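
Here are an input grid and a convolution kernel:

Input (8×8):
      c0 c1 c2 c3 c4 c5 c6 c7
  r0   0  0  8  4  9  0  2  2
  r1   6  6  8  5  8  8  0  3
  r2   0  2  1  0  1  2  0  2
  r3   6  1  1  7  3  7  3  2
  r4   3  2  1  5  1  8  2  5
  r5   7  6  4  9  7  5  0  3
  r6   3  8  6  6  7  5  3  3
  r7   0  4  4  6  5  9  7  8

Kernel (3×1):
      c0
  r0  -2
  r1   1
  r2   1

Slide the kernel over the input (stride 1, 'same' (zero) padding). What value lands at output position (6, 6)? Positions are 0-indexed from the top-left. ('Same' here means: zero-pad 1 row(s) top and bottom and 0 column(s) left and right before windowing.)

The receptive field on the zero-padded input at this output position is [0 / 3 / 7]. Elementwise product with the kernel and sum: 0·-2 + 3·1 + 7·1.

10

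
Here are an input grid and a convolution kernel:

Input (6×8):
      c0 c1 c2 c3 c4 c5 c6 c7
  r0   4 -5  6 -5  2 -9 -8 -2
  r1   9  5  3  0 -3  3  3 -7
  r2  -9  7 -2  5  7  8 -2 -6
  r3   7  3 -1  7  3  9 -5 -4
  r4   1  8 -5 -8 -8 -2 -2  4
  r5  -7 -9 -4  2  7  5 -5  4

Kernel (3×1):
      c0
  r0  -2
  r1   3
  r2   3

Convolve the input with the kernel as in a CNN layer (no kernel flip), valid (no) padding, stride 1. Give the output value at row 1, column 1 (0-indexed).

20

The receptive field on the input at this output position is [5 / 7 / 3]. Elementwise product with the kernel and sum: 5·-2 + 7·3 + 3·3.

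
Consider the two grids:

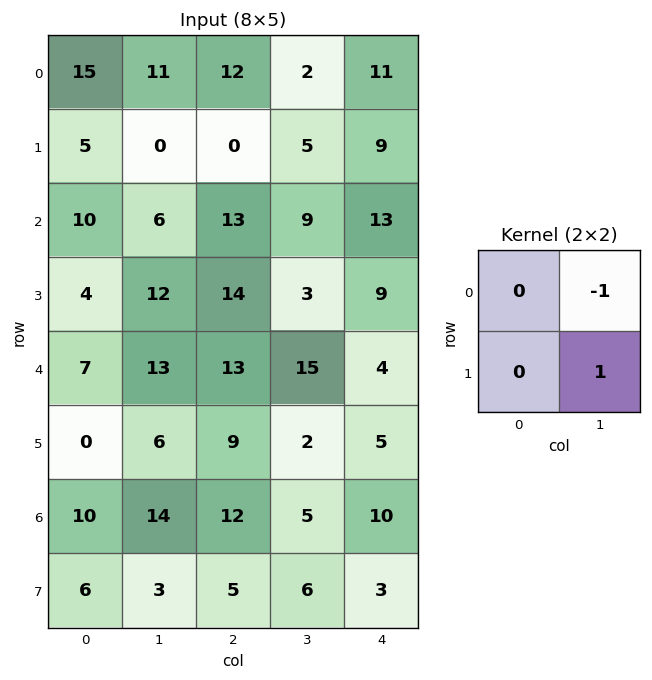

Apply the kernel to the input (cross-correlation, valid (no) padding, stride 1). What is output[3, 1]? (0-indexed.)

-1

The receptive field on the input at this output position is [12 14 / 13 13]. Elementwise product with the kernel and sum: 14·-1 + 13·1.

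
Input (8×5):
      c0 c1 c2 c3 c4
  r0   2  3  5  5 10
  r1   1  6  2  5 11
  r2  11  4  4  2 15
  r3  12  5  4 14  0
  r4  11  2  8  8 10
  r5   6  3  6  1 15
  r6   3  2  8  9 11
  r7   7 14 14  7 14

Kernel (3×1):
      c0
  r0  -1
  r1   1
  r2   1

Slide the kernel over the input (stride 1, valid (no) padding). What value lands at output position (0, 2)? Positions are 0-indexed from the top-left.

1

The receptive field on the input at this output position is [5 / 2 / 4]. Elementwise product with the kernel and sum: 5·-1 + 2·1 + 4·1.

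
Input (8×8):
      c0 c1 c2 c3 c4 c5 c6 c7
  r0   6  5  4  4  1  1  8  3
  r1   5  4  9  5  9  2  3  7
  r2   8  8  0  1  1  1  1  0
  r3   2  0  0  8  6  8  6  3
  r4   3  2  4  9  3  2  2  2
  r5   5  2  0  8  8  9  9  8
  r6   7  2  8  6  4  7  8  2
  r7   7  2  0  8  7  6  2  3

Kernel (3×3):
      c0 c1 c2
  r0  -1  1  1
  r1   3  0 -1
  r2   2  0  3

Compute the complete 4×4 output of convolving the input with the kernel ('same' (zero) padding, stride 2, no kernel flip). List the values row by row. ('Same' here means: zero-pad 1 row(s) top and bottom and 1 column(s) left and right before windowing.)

Output[0,0]: The receptive field on the zero-padded input at this output position is [0 0 0 / 0 6 5 / 0 5 4]. Elementwise product with the kernel and sum: 0·-1 + 0·1 + 0·1 + 0·3 + 5·-1 + 0·2 + 4·3.
Output[0,1]: The receptive field on the zero-padded input at this output position is [0 0 0 / 5 4 4 / 4 9 5]. Elementwise product with the kernel and sum: 0·-1 + 0·1 + 0·1 + 5·3 + 4·-1 + 4·2 + 5·3.

7 34 27 25
1 57 48 36
6 33 74 47
11 34 54 48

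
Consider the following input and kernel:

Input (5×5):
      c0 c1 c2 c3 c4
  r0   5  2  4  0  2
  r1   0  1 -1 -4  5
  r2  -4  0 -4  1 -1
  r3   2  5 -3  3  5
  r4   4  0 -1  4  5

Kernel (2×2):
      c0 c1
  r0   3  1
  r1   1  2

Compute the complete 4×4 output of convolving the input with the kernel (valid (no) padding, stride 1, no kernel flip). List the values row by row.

19 9 3 8
-3 -6 -9 -8
0 -5 -8 15
15 10 1 28

Output[0,0]: The receptive field on the input at this output position is [5 2 / 0 1]. Elementwise product with the kernel and sum: 5·3 + 2·1 + 0·1 + 1·2.
Output[0,1]: The receptive field on the input at this output position is [2 4 / 1 -1]. Elementwise product with the kernel and sum: 2·3 + 4·1 + 1·1 + -1·2.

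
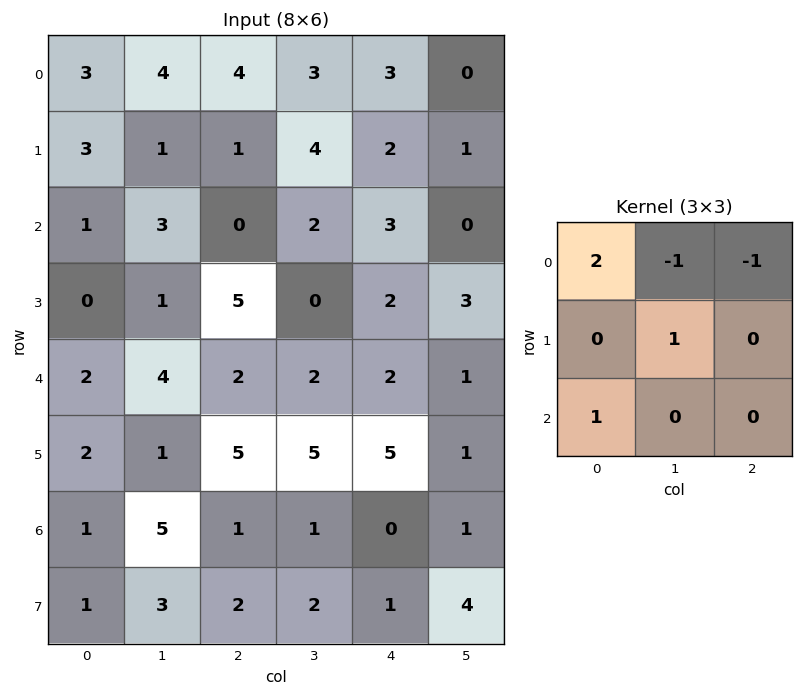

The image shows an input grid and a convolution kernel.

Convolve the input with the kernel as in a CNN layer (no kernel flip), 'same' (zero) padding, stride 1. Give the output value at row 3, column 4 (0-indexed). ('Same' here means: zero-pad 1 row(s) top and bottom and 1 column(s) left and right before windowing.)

The receptive field on the zero-padded input at this output position is [2 3 0 / 0 2 3 / 2 2 1]. Elementwise product with the kernel and sum: 2·2 + 3·-1 + 0·-1 + 2·1 + 2·1.

5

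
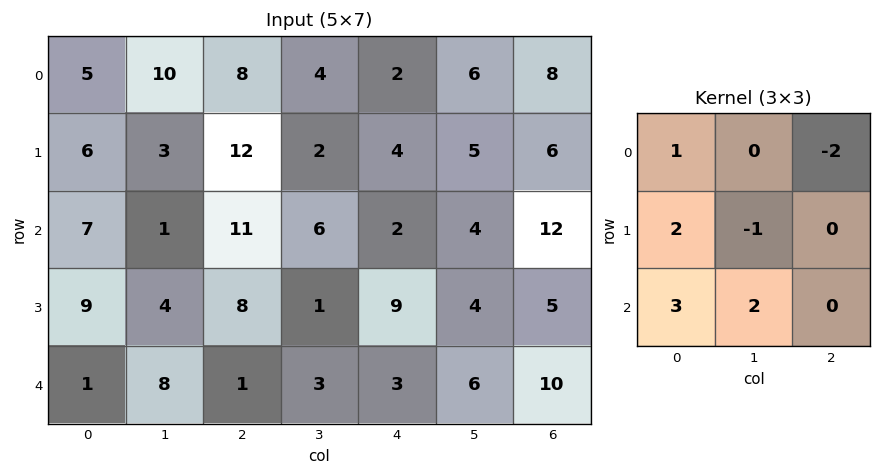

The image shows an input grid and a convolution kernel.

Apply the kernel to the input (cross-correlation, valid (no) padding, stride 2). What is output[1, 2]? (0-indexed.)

13

The receptive field on the input at this output position is [2 4 12 / 9 4 5 / 3 6 10]. Elementwise product with the kernel and sum: 2·1 + 12·-2 + 9·2 + 4·-1 + 3·3 + 6·2.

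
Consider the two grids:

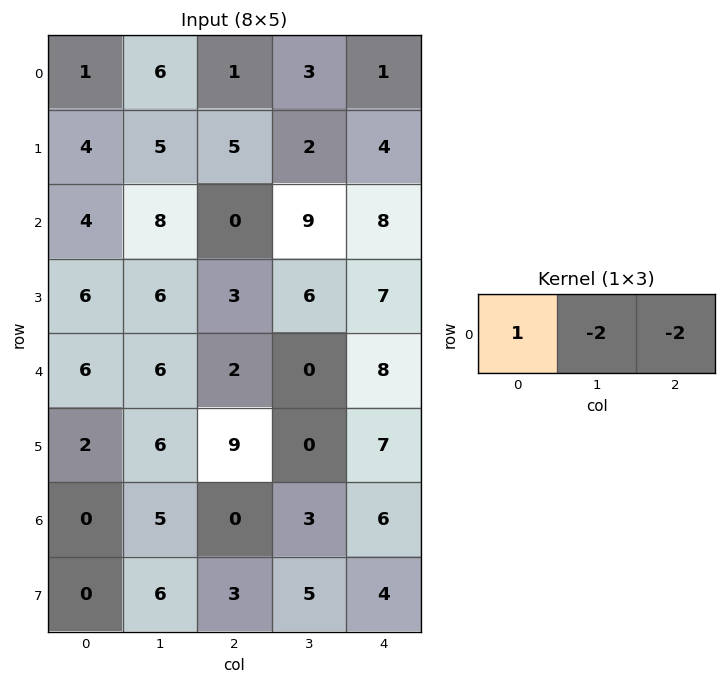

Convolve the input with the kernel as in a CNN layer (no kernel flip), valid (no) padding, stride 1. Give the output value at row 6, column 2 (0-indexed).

-18

The receptive field on the input at this output position is [0 3 6]. Elementwise product with the kernel and sum: 0·1 + 3·-2 + 6·-2.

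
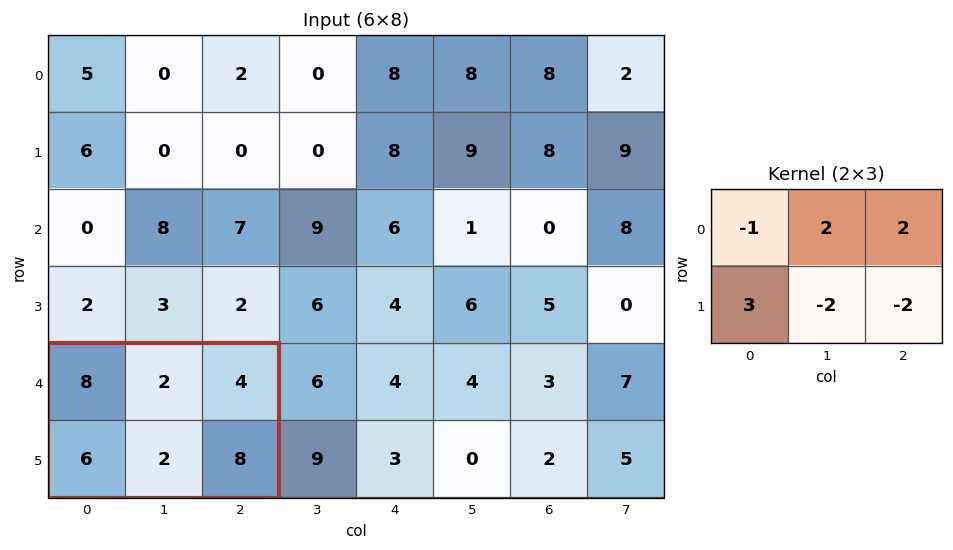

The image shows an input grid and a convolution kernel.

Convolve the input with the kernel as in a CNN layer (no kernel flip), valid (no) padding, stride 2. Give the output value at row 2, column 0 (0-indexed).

The receptive field on the input at this output position is [8 2 4 / 6 2 8]. Elementwise product with the kernel and sum: 8·-1 + 2·2 + 4·2 + 6·3 + 2·-2 + 8·-2.

2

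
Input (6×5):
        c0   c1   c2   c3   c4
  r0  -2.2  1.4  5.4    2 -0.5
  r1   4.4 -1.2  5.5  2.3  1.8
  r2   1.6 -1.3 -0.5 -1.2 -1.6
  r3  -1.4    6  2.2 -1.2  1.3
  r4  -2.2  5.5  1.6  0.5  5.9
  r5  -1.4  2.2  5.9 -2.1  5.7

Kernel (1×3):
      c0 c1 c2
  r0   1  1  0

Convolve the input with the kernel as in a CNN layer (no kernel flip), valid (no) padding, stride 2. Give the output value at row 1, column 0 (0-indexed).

0.3

The receptive field on the input at this output position is [1.6 -1.3 -0.5]. Elementwise product with the kernel and sum: 1.6·1 + -1.3·1.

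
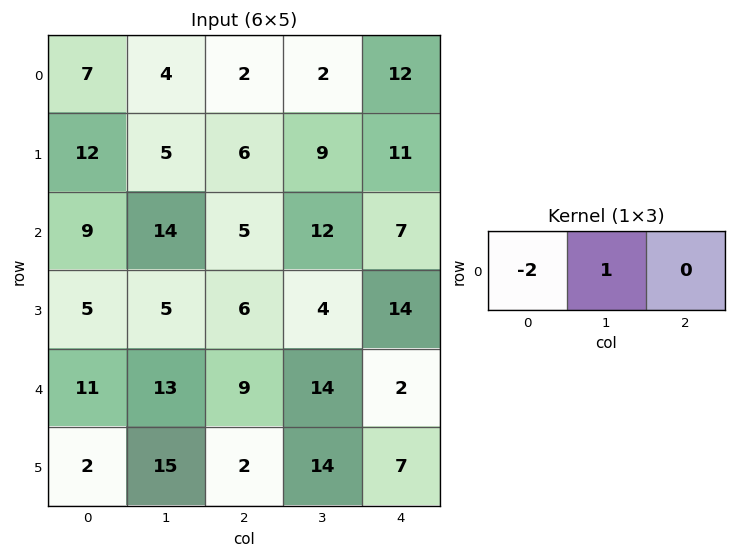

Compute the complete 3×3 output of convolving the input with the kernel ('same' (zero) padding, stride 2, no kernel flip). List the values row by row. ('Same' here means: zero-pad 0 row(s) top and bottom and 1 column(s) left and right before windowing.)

7 -6 8
9 -23 -17
11 -17 -26

Output[0,0]: The receptive field on the zero-padded input at this output position is [0 7 4]. Elementwise product with the kernel and sum: 0·-2 + 7·1.
Output[0,1]: The receptive field on the zero-padded input at this output position is [4 2 2]. Elementwise product with the kernel and sum: 4·-2 + 2·1.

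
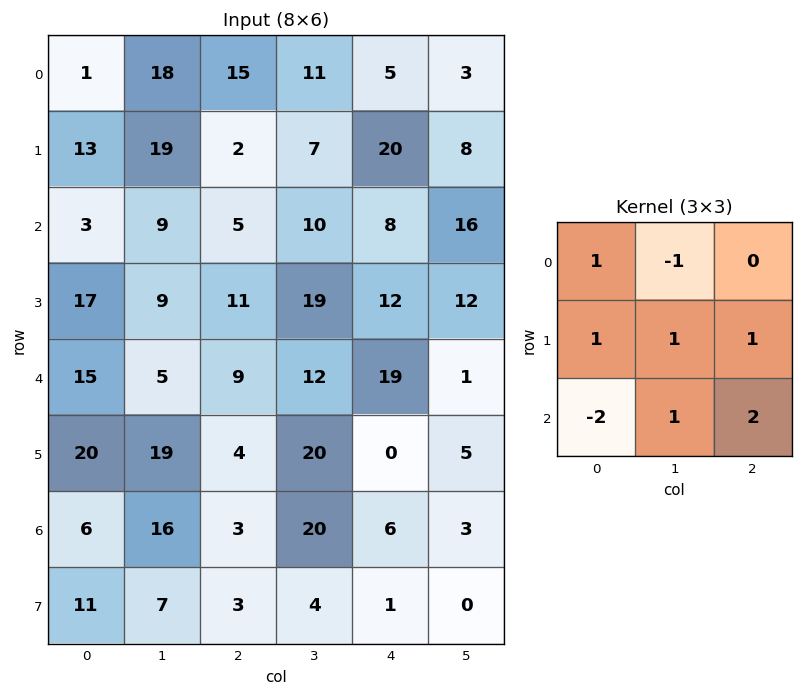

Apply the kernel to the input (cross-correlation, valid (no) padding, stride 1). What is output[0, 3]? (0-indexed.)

The receptive field on the input at this output position is [11 5 3 / 7 20 8 / 10 8 16]. Elementwise product with the kernel and sum: 11·1 + 5·-1 + 7·1 + 20·1 + 8·1 + 10·-2 + 8·1 + 16·2.

61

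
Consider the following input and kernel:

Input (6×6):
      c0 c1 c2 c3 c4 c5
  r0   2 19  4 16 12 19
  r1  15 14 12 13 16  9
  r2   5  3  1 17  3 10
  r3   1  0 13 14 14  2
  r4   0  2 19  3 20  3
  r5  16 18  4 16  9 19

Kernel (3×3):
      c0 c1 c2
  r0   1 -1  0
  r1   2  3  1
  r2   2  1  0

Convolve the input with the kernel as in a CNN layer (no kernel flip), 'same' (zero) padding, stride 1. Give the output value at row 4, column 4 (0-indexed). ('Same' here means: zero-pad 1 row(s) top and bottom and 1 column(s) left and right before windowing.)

The receptive field on the zero-padded input at this output position is [14 14 2 / 3 20 3 / 16 9 19]. Elementwise product with the kernel and sum: 14·1 + 14·-1 + 3·2 + 20·3 + 3·1 + 16·2 + 9·1.

110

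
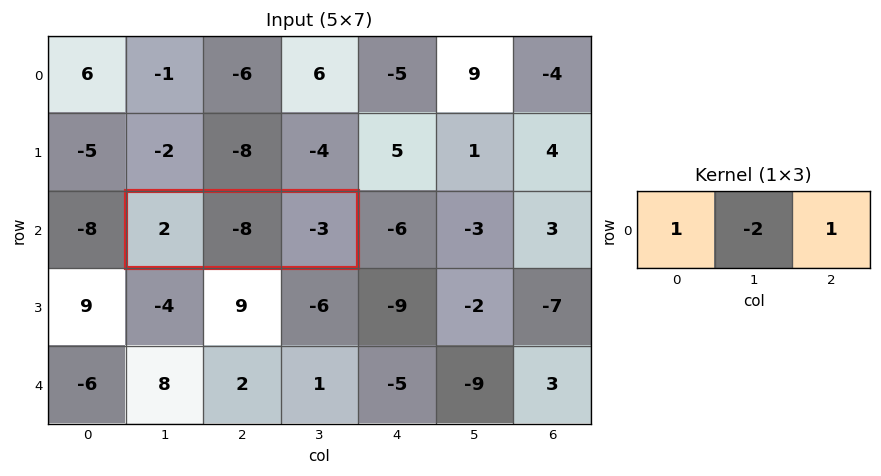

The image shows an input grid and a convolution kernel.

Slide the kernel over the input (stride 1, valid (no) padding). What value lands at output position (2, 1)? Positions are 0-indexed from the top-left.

The receptive field on the input at this output position is [2 -8 -3]. Elementwise product with the kernel and sum: 2·1 + -8·-2 + -3·1.

15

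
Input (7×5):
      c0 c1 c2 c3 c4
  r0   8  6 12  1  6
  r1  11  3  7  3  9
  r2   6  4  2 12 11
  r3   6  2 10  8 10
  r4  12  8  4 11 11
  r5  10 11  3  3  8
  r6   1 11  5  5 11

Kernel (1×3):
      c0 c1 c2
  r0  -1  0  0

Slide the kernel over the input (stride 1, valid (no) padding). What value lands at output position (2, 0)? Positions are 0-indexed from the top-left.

The receptive field on the input at this output position is [6 4 2]. Elementwise product with the kernel and sum: 6·-1.

-6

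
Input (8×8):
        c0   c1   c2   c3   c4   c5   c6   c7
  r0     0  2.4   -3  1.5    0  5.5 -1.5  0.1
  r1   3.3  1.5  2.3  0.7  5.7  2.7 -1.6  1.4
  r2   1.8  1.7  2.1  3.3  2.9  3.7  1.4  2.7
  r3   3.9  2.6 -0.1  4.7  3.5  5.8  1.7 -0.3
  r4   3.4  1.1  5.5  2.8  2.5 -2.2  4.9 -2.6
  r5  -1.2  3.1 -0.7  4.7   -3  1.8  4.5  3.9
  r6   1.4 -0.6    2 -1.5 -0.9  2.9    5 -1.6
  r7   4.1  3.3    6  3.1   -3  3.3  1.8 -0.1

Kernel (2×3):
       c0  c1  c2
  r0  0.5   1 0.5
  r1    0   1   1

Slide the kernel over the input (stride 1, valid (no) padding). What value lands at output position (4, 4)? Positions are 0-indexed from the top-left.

7.8

The receptive field on the input at this output position is [2.5 -2.2 4.9 / -3 1.8 4.5]. Elementwise product with the kernel and sum: 2.5·0.5 + -2.2·1 + 4.9·0.5 + 1.8·1 + 4.5·1.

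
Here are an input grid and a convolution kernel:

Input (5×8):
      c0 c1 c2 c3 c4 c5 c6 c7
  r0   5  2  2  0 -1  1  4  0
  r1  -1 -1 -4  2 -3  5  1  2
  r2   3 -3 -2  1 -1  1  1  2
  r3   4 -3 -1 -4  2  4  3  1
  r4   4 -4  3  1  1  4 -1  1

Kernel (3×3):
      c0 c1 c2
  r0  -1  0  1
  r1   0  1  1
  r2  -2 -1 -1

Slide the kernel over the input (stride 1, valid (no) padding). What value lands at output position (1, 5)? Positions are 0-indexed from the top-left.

-12

The receptive field on the input at this output position is [5 1 2 / 1 1 2 / 4 3 1]. Elementwise product with the kernel and sum: 5·-1 + 2·1 + 1·1 + 2·1 + 4·-2 + 3·-1 + 1·-1.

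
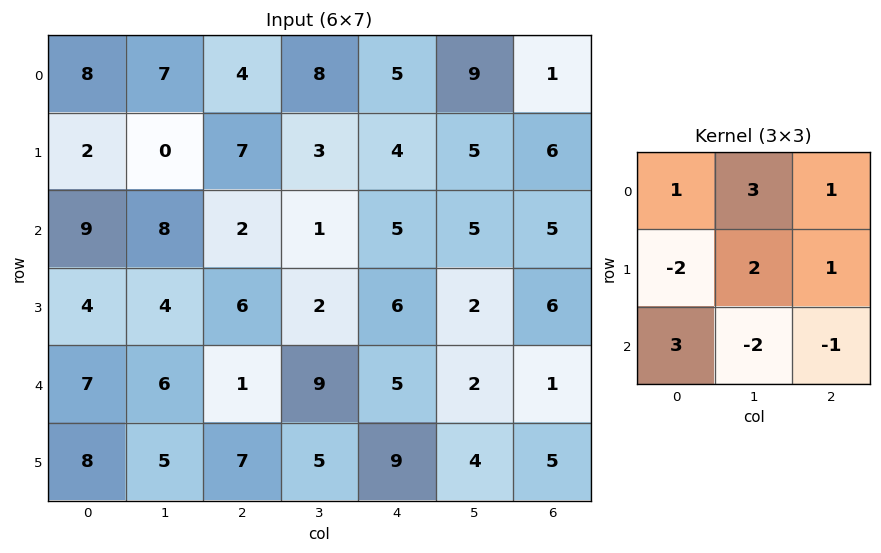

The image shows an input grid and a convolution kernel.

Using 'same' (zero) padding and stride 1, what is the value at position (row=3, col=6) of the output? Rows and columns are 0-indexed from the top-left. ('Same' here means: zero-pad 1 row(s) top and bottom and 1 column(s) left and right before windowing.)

32

The receptive field on the zero-padded input at this output position is [5 5 0 / 2 6 0 / 2 1 0]. Elementwise product with the kernel and sum: 5·1 + 5·3 + 0·1 + 2·-2 + 6·2 + 0·1 + 2·3 + 1·-2 + 0·-1.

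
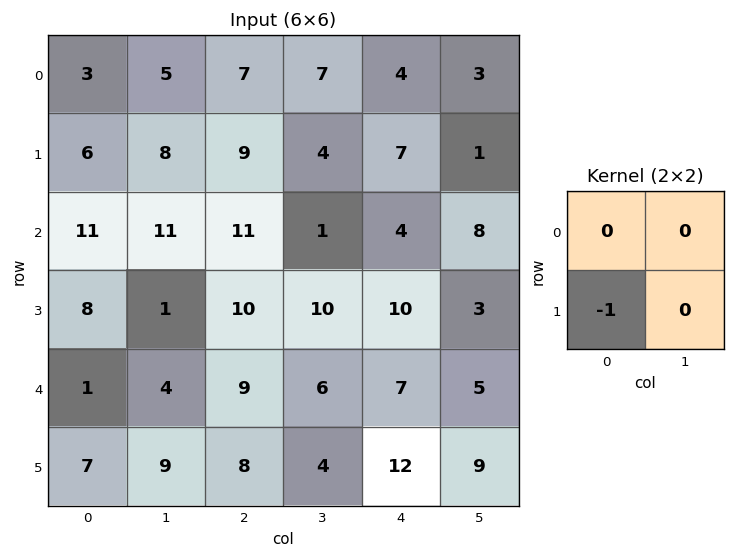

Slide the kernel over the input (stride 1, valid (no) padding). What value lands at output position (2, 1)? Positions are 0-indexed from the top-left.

The receptive field on the input at this output position is [11 11 / 1 10]. Elementwise product with the kernel and sum: 1·-1.

-1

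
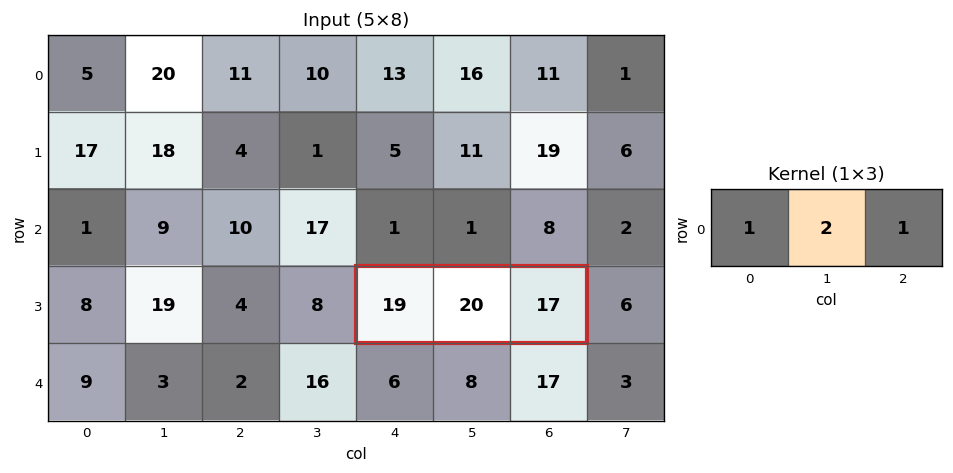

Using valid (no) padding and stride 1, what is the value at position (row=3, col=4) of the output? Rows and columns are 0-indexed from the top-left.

The receptive field on the input at this output position is [19 20 17]. Elementwise product with the kernel and sum: 19·1 + 20·2 + 17·1.

76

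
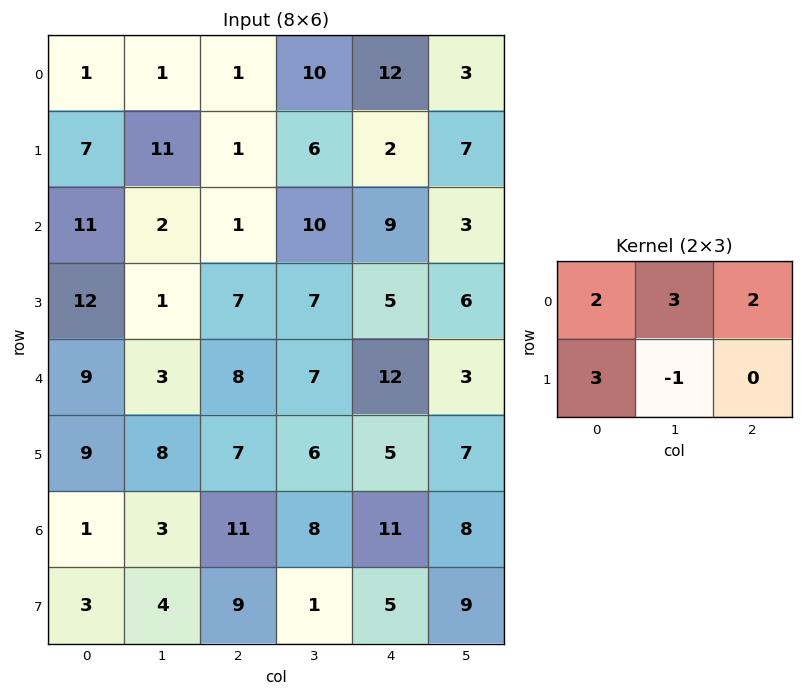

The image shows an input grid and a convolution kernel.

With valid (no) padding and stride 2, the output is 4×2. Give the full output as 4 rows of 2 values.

17 53
65 64
62 76
38 94

Output[0,0]: The receptive field on the input at this output position is [1 1 1 / 7 11 1]. Elementwise product with the kernel and sum: 1·2 + 1·3 + 1·2 + 7·3 + 11·-1.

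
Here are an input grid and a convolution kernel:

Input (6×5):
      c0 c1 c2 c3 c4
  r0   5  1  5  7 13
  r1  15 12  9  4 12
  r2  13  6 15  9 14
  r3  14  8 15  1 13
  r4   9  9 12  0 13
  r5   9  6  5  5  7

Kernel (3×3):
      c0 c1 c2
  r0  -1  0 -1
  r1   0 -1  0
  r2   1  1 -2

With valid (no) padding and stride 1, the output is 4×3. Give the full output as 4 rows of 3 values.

Output[0,0]: The receptive field on the input at this output position is [5 1 5 / 15 12 9 / 13 6 15]. Elementwise product with the kernel and sum: 5·-1 + 5·-1 + 12·-1 + 13·1 + 6·1 + 15·-2.
Output[0,1]: The receptive field on the input at this output position is [1 5 7 / 12 9 4 / 6 15 9]. Elementwise product with the kernel and sum: 1·-1 + 7·-1 + 9·-1 + 6·1 + 15·1 + 9·-2.

-33 -14 -26
-38 -10 -40
-42 -9 -44
-33 -20 -32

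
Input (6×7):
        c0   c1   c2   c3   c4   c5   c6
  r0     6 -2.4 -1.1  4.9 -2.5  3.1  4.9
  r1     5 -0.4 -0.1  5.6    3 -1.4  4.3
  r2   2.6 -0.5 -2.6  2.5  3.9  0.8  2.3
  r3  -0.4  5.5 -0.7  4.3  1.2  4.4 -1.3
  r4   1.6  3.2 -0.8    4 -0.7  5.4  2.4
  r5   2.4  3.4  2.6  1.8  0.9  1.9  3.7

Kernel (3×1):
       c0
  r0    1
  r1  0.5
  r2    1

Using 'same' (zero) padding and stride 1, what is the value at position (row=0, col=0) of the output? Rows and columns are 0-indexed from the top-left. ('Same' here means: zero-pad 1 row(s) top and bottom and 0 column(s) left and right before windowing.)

8

The receptive field on the zero-padded input at this output position is [0 / 6 / 5]. Elementwise product with the kernel and sum: 0·1 + 6·0.5 + 5·1.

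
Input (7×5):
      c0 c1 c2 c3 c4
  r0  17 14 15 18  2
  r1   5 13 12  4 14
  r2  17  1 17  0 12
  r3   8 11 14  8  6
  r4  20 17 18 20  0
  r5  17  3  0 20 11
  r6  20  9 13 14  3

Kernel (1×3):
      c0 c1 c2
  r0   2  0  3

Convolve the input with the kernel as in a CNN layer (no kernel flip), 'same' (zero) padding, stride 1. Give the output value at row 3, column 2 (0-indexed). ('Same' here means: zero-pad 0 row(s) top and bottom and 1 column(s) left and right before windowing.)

46

The receptive field on the zero-padded input at this output position is [11 14 8]. Elementwise product with the kernel and sum: 11·2 + 8·3.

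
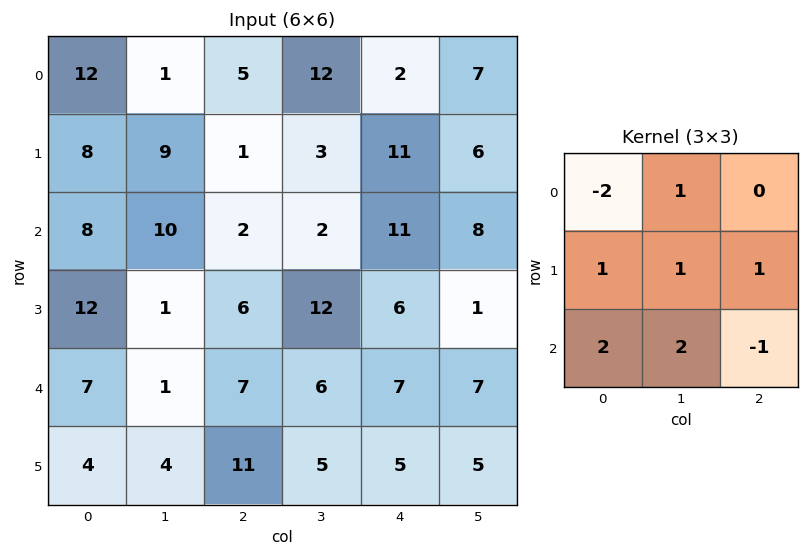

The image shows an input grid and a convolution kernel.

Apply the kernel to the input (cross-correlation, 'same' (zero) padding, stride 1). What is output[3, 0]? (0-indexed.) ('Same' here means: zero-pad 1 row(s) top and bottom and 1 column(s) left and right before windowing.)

The receptive field on the zero-padded input at this output position is [0 8 10 / 0 12 1 / 0 7 1]. Elementwise product with the kernel and sum: 0·-2 + 8·1 + 0·1 + 12·1 + 1·1 + 0·2 + 7·2 + 1·-1.

34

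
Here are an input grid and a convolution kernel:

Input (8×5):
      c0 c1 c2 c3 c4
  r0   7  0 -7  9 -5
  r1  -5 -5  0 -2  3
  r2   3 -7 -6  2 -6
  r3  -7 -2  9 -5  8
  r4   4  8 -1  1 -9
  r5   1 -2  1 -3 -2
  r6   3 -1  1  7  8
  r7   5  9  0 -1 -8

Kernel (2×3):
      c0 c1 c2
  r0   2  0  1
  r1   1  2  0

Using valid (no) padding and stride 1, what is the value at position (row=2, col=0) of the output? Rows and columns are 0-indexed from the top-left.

-11

The receptive field on the input at this output position is [3 -7 -6 / -7 -2 9]. Elementwise product with the kernel and sum: 3·2 + -6·1 + -7·1 + -2·2.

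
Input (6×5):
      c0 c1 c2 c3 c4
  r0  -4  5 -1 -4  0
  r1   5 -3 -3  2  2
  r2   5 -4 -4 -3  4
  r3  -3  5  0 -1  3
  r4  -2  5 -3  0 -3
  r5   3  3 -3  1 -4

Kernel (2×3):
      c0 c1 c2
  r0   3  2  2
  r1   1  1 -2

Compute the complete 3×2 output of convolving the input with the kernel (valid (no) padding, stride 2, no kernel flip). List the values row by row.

Output[0,0]: The receptive field on the input at this output position is [-4 5 -1 / 5 -3 -3]. Elementwise product with the kernel and sum: -4·3 + 5·2 + -1·2 + 5·1 + -3·1 + -3·-2.

4 -16
1 -17
10 -9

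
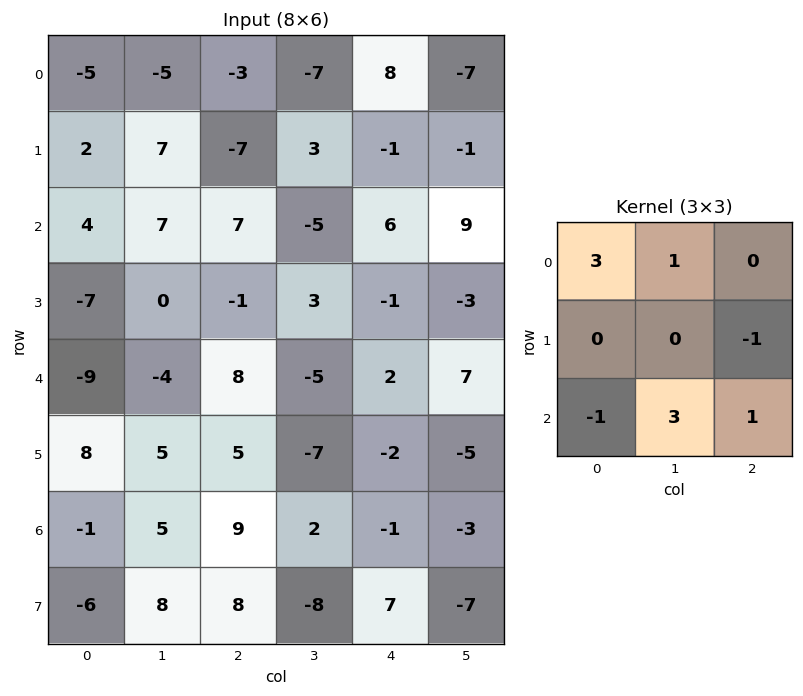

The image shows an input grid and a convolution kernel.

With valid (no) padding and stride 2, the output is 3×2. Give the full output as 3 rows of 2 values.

Output[0,0]: The receptive field on the input at this output position is [-5 -5 -3 / 2 7 -7 / 4 7 7]. Elementwise product with the kernel and sum: -5·3 + -5·1 + -7·-1 + 4·-1 + 7·3 + 7·1.
Output[0,1]: The receptive field on the input at this output position is [-3 -7 8 / -7 3 -1 / 7 -5 6]. Elementwise product with the kernel and sum: -3·3 + -7·1 + -1·-1 + 7·-1 + -5·3 + 6·1.

11 -31
25 -4
-11 17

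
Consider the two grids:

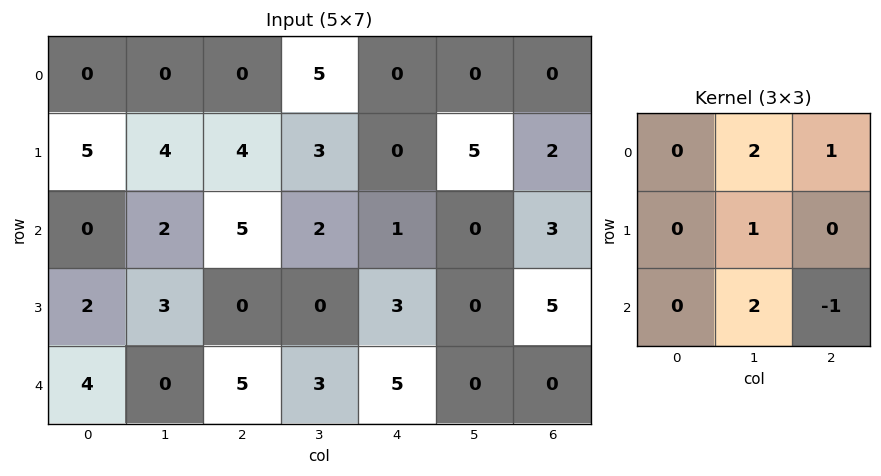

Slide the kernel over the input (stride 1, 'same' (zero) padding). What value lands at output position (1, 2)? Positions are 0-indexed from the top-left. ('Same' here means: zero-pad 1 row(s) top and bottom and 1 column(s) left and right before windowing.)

The receptive field on the zero-padded input at this output position is [0 0 5 / 4 4 3 / 2 5 2]. Elementwise product with the kernel and sum: 0·2 + 5·1 + 4·1 + 5·2 + 2·-1.

17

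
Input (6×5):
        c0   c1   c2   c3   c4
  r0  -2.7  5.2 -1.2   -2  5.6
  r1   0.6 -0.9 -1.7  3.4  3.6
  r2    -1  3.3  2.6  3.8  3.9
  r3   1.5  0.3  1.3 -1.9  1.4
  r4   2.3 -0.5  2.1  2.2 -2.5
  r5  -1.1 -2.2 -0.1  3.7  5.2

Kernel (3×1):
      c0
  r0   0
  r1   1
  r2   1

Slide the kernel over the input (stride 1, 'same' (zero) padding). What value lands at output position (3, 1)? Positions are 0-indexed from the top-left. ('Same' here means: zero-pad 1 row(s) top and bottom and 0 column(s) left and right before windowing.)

The receptive field on the zero-padded input at this output position is [3.3 / 0.3 / -0.5]. Elementwise product with the kernel and sum: 0.3·1 + -0.5·1.

-0.2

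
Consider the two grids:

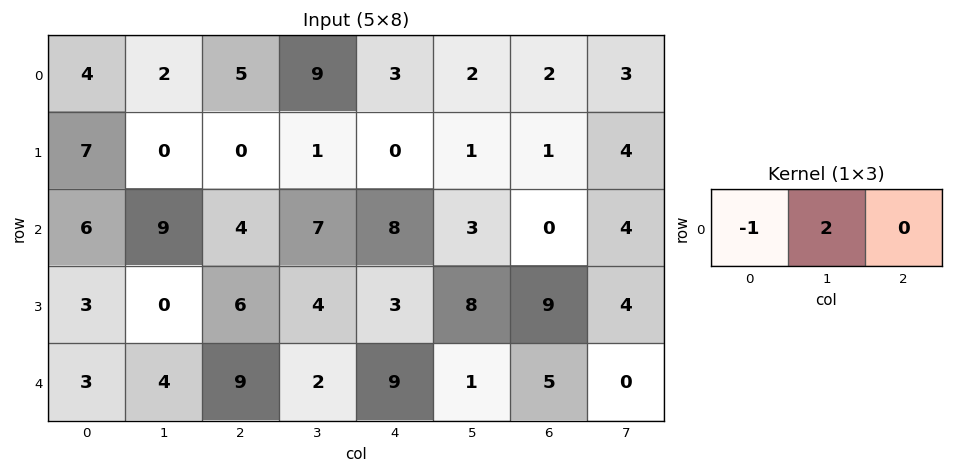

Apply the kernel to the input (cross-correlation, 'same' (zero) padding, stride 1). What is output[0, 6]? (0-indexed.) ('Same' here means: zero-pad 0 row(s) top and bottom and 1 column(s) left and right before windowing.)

The receptive field on the zero-padded input at this output position is [2 2 3]. Elementwise product with the kernel and sum: 2·-1 + 2·2.

2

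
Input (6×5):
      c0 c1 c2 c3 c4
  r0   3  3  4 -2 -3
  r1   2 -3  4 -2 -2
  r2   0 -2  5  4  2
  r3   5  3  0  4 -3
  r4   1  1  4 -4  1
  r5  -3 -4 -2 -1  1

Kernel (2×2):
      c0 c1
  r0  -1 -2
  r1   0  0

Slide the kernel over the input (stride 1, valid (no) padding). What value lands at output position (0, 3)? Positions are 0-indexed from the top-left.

The receptive field on the input at this output position is [-2 -3 / -2 -2]. Elementwise product with the kernel and sum: -2·-1 + -3·-2.

8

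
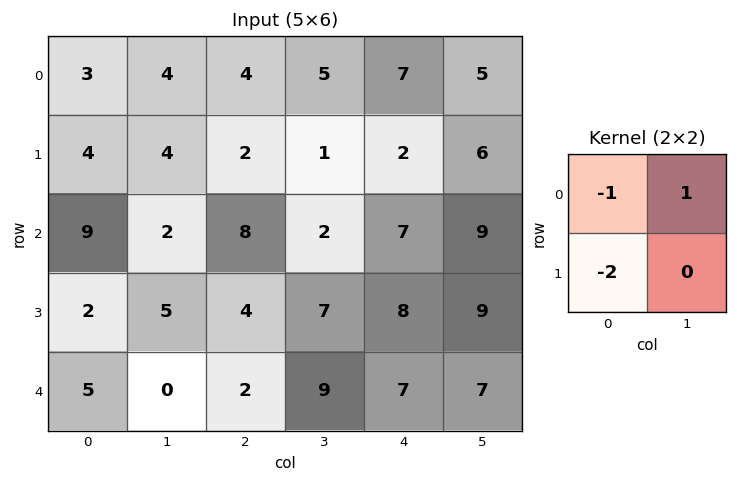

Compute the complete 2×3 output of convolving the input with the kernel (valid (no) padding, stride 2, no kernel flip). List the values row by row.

Output[0,0]: The receptive field on the input at this output position is [3 4 / 4 4]. Elementwise product with the kernel and sum: 3·-1 + 4·1 + 4·-2.
Output[0,1]: The receptive field on the input at this output position is [4 5 / 2 1]. Elementwise product with the kernel and sum: 4·-1 + 5·1 + 2·-2.

-7 -3 -6
-11 -14 -14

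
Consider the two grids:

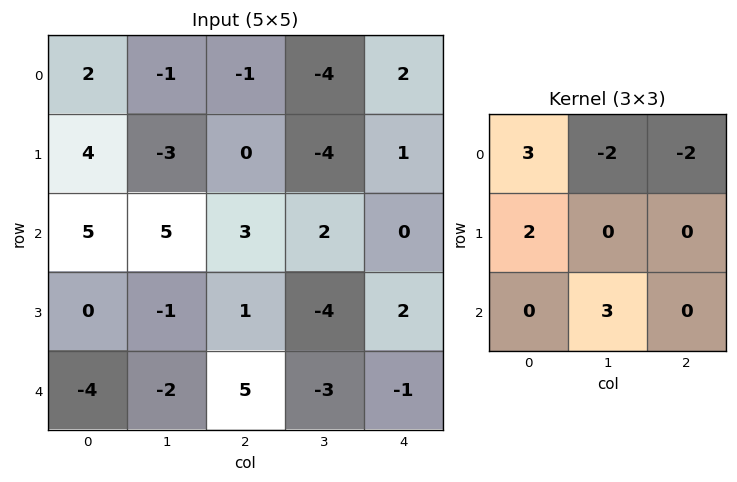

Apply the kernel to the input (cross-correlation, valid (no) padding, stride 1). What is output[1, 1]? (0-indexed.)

The receptive field on the input at this output position is [-3 0 -4 / 5 3 2 / -1 1 -4]. Elementwise product with the kernel and sum: -3·3 + 0·-2 + -4·-2 + 5·2 + 1·3.

12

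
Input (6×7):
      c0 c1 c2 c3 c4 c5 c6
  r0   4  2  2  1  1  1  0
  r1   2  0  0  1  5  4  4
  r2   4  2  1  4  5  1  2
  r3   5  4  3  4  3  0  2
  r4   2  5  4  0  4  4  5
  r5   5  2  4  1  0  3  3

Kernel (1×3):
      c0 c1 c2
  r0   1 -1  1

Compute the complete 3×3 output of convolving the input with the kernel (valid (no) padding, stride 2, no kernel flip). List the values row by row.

Output[0,0]: The receptive field on the input at this output position is [4 2 2]. Elementwise product with the kernel and sum: 4·1 + 2·-1 + 2·1.
Output[0,1]: The receptive field on the input at this output position is [2 1 1]. Elementwise product with the kernel and sum: 2·1 + 1·-1 + 1·1.

4 2 0
3 2 6
1 8 5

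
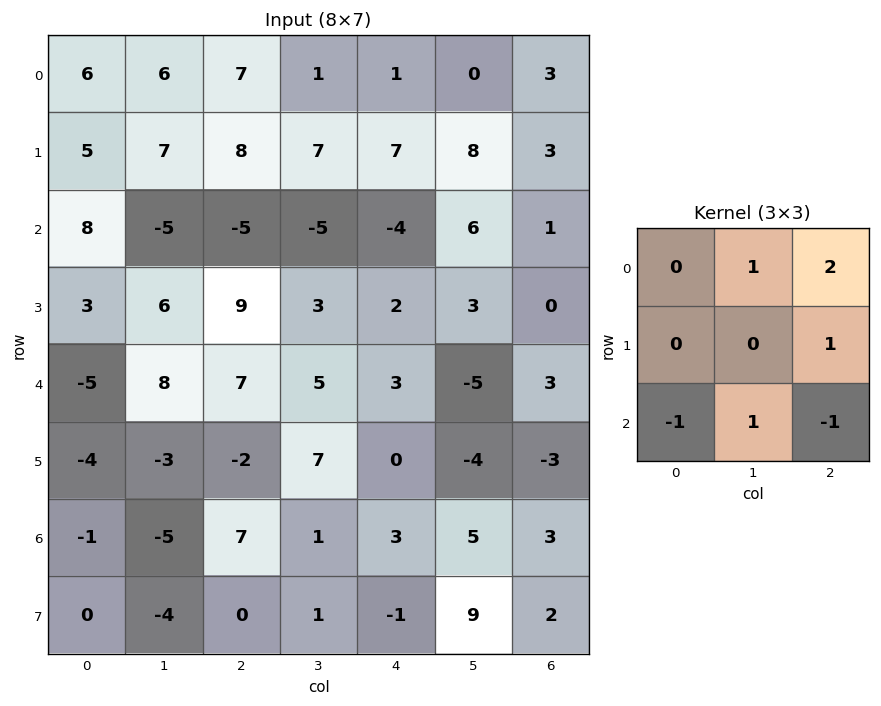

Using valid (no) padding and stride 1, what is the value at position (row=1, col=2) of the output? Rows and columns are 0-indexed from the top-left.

The receptive field on the input at this output position is [8 7 7 / -5 -5 -4 / 9 3 2]. Elementwise product with the kernel and sum: 7·1 + 7·2 + -4·1 + 9·-1 + 3·1 + 2·-1.

9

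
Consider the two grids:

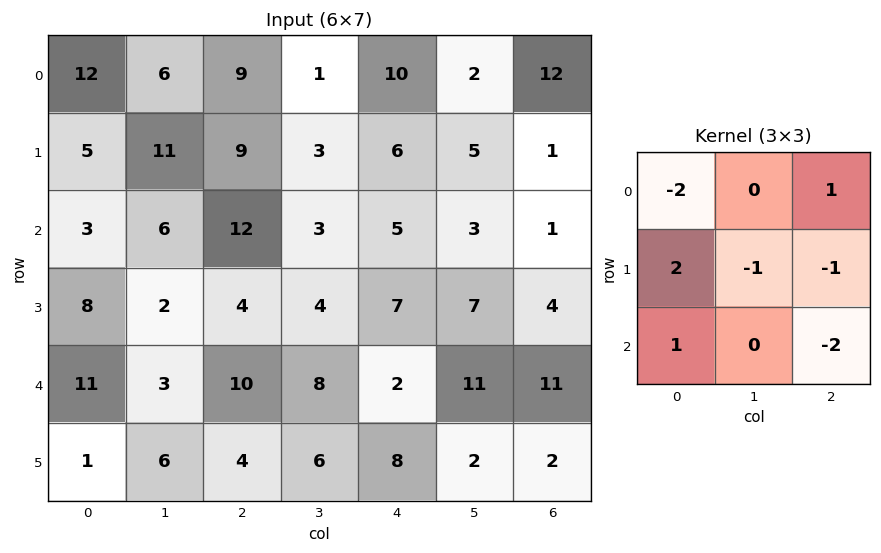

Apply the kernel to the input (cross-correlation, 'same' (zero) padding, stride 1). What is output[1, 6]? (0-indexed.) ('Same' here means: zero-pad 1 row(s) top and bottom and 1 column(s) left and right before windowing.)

The receptive field on the zero-padded input at this output position is [2 12 0 / 5 1 0 / 3 1 0]. Elementwise product with the kernel and sum: 2·-2 + 0·1 + 5·2 + 1·-1 + 0·-1 + 3·1 + 0·-2.

8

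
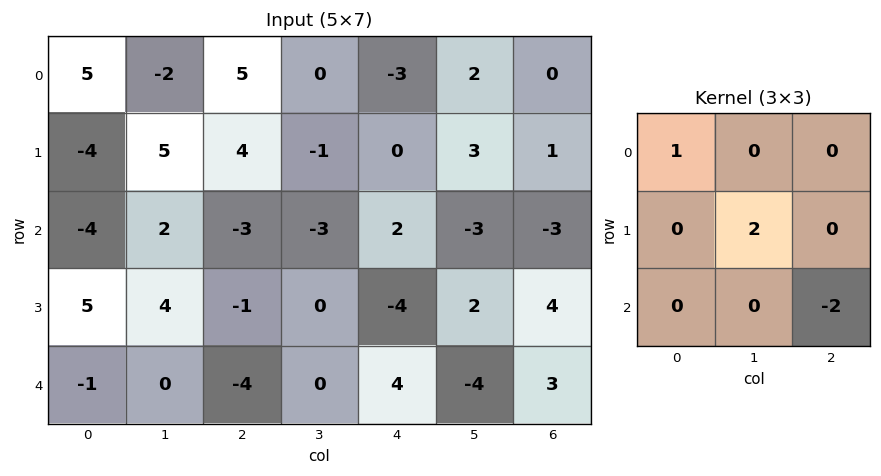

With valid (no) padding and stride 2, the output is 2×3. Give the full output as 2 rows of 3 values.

Output[0,0]: The receptive field on the input at this output position is [5 -2 5 / -4 5 4 / -4 2 -3]. Elementwise product with the kernel and sum: 5·1 + 5·2 + -3·-2.
Output[0,1]: The receptive field on the input at this output position is [5 0 -3 / 4 -1 0 / -3 -3 2]. Elementwise product with the kernel and sum: 5·1 + -1·2 + 2·-2.

21 -1 9
12 -11 0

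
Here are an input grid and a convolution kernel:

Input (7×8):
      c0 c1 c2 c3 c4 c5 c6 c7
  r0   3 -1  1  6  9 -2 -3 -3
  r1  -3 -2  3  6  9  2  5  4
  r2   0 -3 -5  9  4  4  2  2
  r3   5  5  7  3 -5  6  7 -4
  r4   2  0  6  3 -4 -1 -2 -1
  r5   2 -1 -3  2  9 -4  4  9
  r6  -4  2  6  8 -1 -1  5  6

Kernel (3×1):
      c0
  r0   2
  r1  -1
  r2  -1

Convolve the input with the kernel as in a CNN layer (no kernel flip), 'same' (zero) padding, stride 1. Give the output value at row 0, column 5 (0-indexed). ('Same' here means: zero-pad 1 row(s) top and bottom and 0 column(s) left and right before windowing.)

The receptive field on the zero-padded input at this output position is [0 / -2 / 2]. Elementwise product with the kernel and sum: 0·2 + -2·-1 + 2·-1.

0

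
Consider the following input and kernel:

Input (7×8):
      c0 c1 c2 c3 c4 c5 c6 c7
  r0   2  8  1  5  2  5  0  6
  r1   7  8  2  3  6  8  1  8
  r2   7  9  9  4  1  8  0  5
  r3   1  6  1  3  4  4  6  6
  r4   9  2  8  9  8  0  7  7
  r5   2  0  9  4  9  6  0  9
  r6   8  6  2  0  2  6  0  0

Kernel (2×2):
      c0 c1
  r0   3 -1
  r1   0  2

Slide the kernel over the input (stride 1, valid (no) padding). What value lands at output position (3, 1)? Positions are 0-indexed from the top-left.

33

The receptive field on the input at this output position is [6 1 / 2 8]. Elementwise product with the kernel and sum: 6·3 + 1·-1 + 8·2.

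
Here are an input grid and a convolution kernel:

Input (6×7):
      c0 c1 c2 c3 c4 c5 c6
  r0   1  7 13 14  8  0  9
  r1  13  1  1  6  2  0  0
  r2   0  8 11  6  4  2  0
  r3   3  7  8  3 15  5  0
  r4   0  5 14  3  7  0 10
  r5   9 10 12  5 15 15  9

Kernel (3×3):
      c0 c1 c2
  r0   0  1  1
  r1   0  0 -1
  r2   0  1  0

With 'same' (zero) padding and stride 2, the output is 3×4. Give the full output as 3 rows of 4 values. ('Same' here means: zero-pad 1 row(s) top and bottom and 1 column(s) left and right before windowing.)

6 -13 2 0
9 9 15 0
14 20 35 9

Output[0,0]: The receptive field on the zero-padded input at this output position is [0 0 0 / 0 1 7 / 0 13 1]. Elementwise product with the kernel and sum: 0·1 + 0·1 + 7·-1 + 13·1.
Output[0,1]: The receptive field on the zero-padded input at this output position is [0 0 0 / 7 13 14 / 1 1 6]. Elementwise product with the kernel and sum: 0·1 + 0·1 + 14·-1 + 1·1.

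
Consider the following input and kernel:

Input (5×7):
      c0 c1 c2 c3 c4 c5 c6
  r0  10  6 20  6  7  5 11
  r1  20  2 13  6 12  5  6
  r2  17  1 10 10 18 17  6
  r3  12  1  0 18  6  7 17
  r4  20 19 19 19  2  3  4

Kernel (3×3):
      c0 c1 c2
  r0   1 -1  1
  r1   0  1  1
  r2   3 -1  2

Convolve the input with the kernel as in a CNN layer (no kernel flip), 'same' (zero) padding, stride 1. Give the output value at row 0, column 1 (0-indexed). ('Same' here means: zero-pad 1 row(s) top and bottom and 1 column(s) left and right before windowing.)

The receptive field on the zero-padded input at this output position is [0 0 0 / 10 6 20 / 20 2 13]. Elementwise product with the kernel and sum: 0·1 + 0·-1 + 0·1 + 6·1 + 20·1 + 20·3 + 2·-1 + 13·2.

110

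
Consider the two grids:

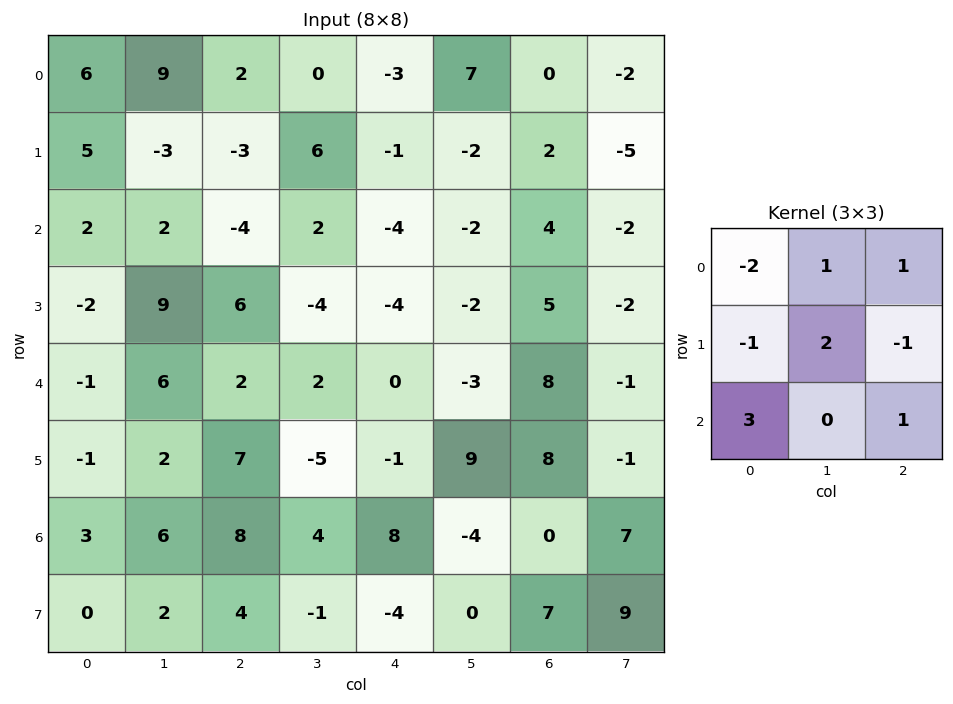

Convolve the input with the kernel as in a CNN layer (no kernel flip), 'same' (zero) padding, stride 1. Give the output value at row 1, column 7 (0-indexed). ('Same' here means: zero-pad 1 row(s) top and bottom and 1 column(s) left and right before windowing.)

-2

The receptive field on the zero-padded input at this output position is [0 -2 0 / 2 -5 0 / 4 -2 0]. Elementwise product with the kernel and sum: 0·-2 + -2·1 + 0·1 + 2·-1 + -5·2 + 0·-1 + 4·3 + 0·1.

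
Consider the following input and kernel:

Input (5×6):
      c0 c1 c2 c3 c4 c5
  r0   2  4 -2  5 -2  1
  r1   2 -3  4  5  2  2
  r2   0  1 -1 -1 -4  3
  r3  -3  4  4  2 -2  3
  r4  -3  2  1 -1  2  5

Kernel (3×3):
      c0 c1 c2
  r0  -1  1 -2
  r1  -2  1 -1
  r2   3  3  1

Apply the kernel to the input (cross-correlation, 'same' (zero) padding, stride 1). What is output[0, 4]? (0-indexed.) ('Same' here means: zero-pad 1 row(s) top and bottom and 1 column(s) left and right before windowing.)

10

The receptive field on the zero-padded input at this output position is [0 0 0 / 5 -2 1 / 5 2 2]. Elementwise product with the kernel and sum: 0·-1 + 0·1 + 0·-2 + 5·-2 + -2·1 + 1·-1 + 5·3 + 2·3 + 2·1.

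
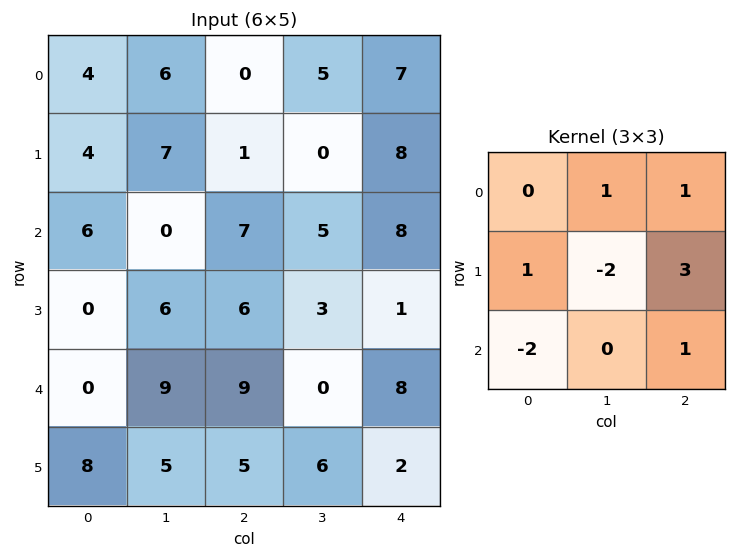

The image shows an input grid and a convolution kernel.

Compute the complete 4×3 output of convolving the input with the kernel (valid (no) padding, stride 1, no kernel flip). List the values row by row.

-6 15 31
41 -7 18
22 -3 6
10 -4 29

Output[0,0]: The receptive field on the input at this output position is [4 6 0 / 4 7 1 / 6 0 7]. Elementwise product with the kernel and sum: 6·1 + 0·1 + 4·1 + 7·-2 + 1·3 + 6·-2 + 7·1.
Output[0,1]: The receptive field on the input at this output position is [6 0 5 / 7 1 0 / 0 7 5]. Elementwise product with the kernel and sum: 0·1 + 5·1 + 7·1 + 1·-2 + 0·3 + 0·-2 + 5·1.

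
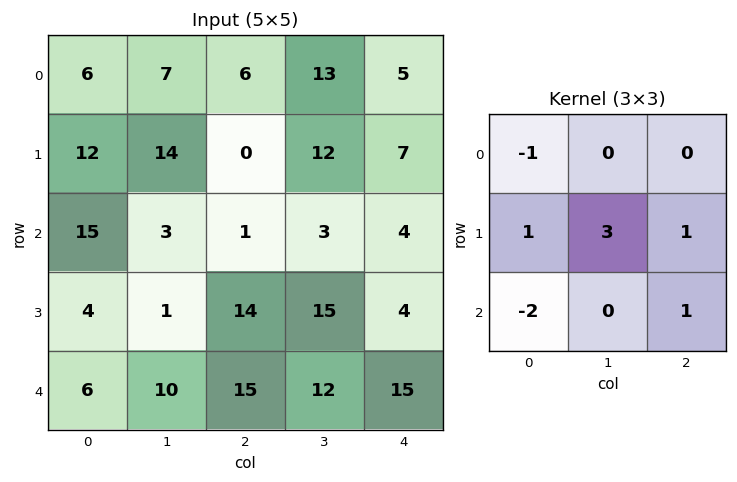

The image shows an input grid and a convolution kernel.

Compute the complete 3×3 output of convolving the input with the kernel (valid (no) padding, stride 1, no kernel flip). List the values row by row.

19 16 39
19 8 -10
9 47 47

Output[0,0]: The receptive field on the input at this output position is [6 7 6 / 12 14 0 / 15 3 1]. Elementwise product with the kernel and sum: 6·-1 + 12·1 + 14·3 + 0·1 + 15·-2 + 1·1.
Output[0,1]: The receptive field on the input at this output position is [7 6 13 / 14 0 12 / 3 1 3]. Elementwise product with the kernel and sum: 7·-1 + 14·1 + 0·3 + 12·1 + 3·-2 + 3·1.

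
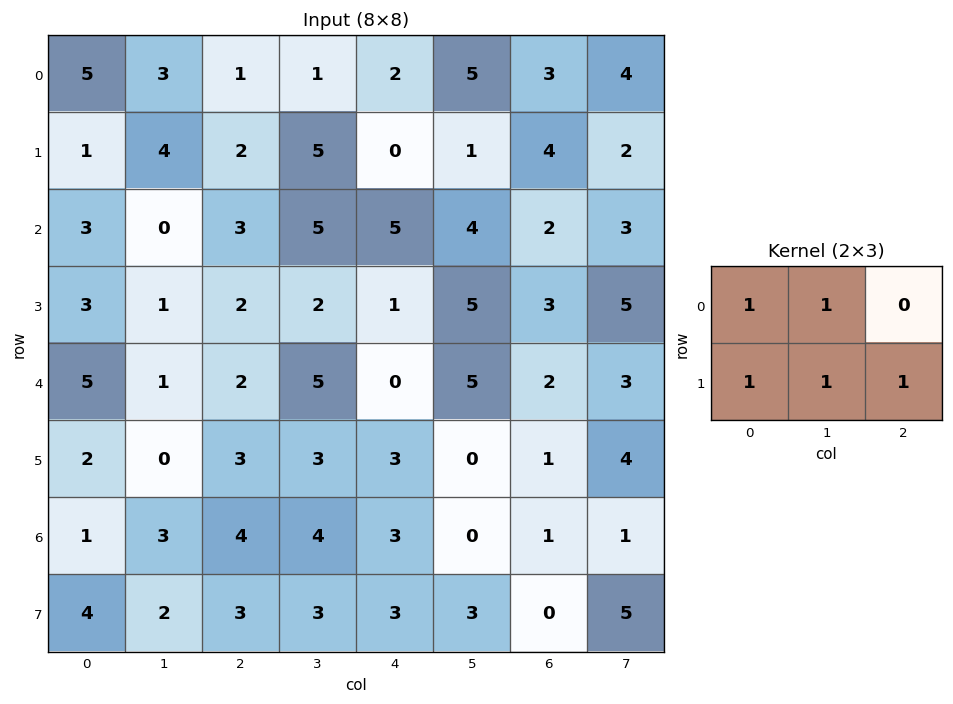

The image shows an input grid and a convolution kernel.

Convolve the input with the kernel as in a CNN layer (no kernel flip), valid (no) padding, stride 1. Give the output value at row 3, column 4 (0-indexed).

The receptive field on the input at this output position is [1 5 3 / 0 5 2]. Elementwise product with the kernel and sum: 1·1 + 5·1 + 0·1 + 5·1 + 2·1.

13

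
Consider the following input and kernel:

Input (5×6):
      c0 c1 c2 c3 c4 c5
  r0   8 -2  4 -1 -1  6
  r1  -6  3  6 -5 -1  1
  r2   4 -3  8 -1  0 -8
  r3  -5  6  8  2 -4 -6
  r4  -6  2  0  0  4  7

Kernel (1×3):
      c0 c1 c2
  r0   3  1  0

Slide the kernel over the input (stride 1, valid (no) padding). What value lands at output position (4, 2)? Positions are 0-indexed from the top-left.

0

The receptive field on the input at this output position is [0 0 4]. Elementwise product with the kernel and sum: 0·3 + 0·1.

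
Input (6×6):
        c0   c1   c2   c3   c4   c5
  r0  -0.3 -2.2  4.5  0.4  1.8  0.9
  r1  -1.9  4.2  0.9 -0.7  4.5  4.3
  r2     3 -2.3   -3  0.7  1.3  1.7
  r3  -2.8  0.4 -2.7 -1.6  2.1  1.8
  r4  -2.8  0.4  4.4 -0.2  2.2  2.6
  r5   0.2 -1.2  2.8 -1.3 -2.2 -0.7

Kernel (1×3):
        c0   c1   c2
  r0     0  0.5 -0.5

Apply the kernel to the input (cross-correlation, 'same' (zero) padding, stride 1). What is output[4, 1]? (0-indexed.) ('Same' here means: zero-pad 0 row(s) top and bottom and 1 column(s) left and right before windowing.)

The receptive field on the zero-padded input at this output position is [-2.8 0.4 4.4]. Elementwise product with the kernel and sum: 0.4·0.5 + 4.4·-0.5.

-2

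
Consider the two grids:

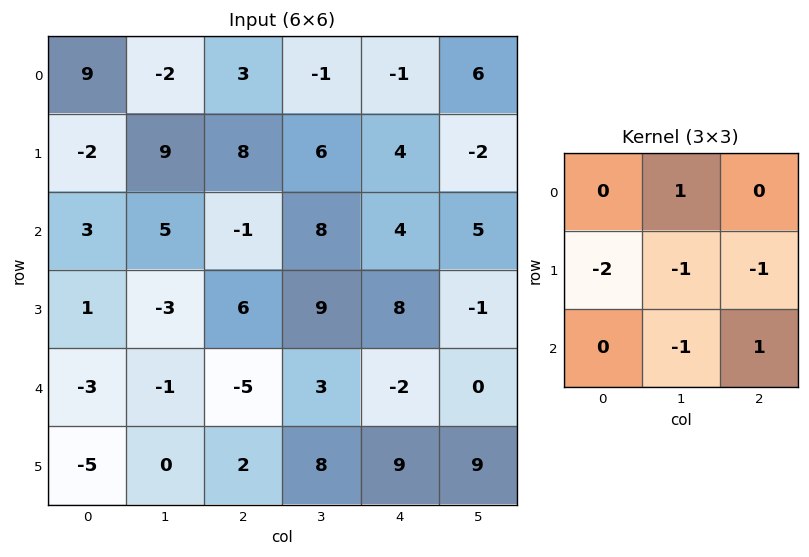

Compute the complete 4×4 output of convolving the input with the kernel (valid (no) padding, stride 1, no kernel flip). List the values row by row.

Output[0,0]: The receptive field on the input at this output position is [9 -2 3 / -2 9 8 / 3 5 -1]. Elementwise product with the kernel and sum: -2·1 + -2·-2 + 9·-1 + 8·-1 + 5·-1 + -1·1.

-21 -20 -31 -14
8 -6 -5 -30
-4 -2 -26 -19
11 16 19 4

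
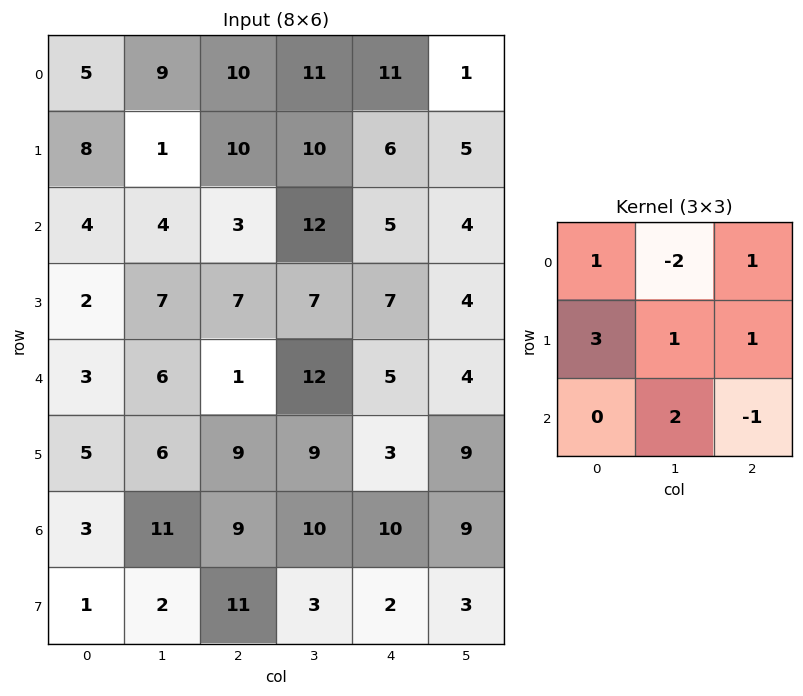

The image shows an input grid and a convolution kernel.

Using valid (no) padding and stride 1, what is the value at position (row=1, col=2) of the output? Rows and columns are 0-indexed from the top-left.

The receptive field on the input at this output position is [10 10 6 / 3 12 5 / 7 7 7]. Elementwise product with the kernel and sum: 10·1 + 10·-2 + 6·1 + 3·3 + 12·1 + 5·1 + 7·2 + 7·-1.

29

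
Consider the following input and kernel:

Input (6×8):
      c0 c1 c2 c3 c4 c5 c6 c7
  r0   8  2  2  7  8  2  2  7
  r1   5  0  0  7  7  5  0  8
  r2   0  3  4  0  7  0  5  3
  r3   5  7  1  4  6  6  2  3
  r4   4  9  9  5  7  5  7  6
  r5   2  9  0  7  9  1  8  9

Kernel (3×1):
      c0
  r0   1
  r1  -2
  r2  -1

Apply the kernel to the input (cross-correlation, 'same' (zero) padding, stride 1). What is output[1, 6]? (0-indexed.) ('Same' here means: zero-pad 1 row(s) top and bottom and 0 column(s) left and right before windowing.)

-3

The receptive field on the zero-padded input at this output position is [2 / 0 / 5]. Elementwise product with the kernel and sum: 2·1 + 0·-2 + 5·-1.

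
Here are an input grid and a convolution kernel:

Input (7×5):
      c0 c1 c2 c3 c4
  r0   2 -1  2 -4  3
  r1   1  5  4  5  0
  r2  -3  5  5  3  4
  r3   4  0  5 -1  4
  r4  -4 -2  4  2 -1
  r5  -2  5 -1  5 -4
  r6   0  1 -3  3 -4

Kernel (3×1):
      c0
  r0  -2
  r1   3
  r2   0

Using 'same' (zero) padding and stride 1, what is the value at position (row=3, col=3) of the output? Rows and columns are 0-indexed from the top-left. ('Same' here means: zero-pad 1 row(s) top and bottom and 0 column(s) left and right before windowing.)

The receptive field on the zero-padded input at this output position is [3 / -1 / 2]. Elementwise product with the kernel and sum: 3·-2 + -1·3.

-9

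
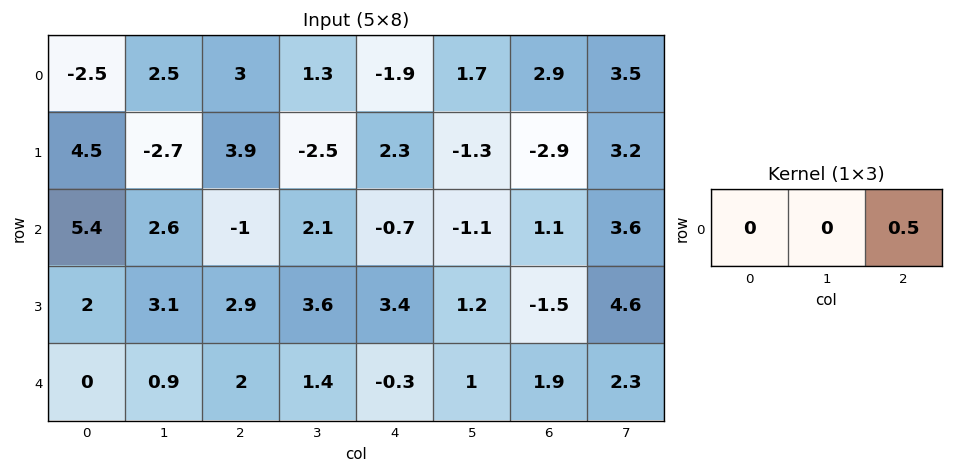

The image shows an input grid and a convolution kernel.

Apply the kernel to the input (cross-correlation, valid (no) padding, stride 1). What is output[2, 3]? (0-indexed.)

The receptive field on the input at this output position is [2.1 -0.7 -1.1]. Elementwise product with the kernel and sum: -1.1·0.5.

-0.55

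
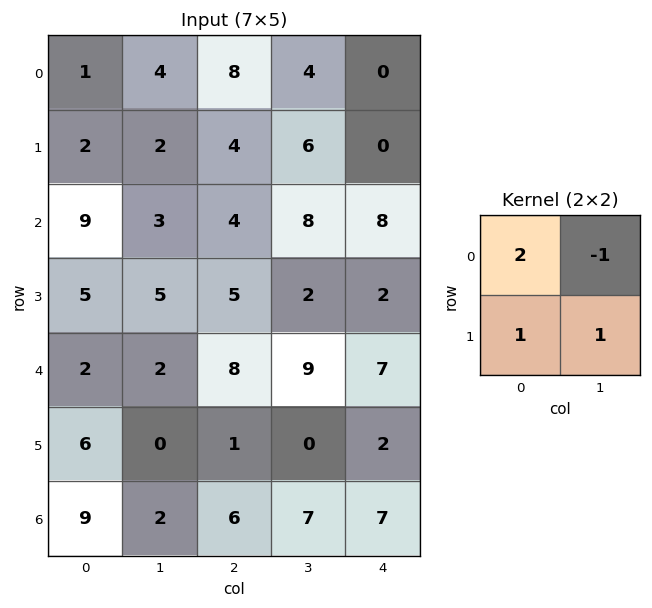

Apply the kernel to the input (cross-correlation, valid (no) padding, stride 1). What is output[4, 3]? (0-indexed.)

13

The receptive field on the input at this output position is [9 7 / 0 2]. Elementwise product with the kernel and sum: 9·2 + 7·-1 + 0·1 + 2·1.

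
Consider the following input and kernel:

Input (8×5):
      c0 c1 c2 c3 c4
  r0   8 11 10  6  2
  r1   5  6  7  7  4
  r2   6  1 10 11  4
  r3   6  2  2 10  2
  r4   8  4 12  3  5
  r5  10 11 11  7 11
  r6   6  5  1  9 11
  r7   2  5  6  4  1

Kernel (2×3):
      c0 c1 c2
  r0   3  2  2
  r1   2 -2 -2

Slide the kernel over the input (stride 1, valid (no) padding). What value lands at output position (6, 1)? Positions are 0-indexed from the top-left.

25

The receptive field on the input at this output position is [5 1 9 / 5 6 4]. Elementwise product with the kernel and sum: 5·3 + 1·2 + 9·2 + 5·2 + 6·-2 + 4·-2.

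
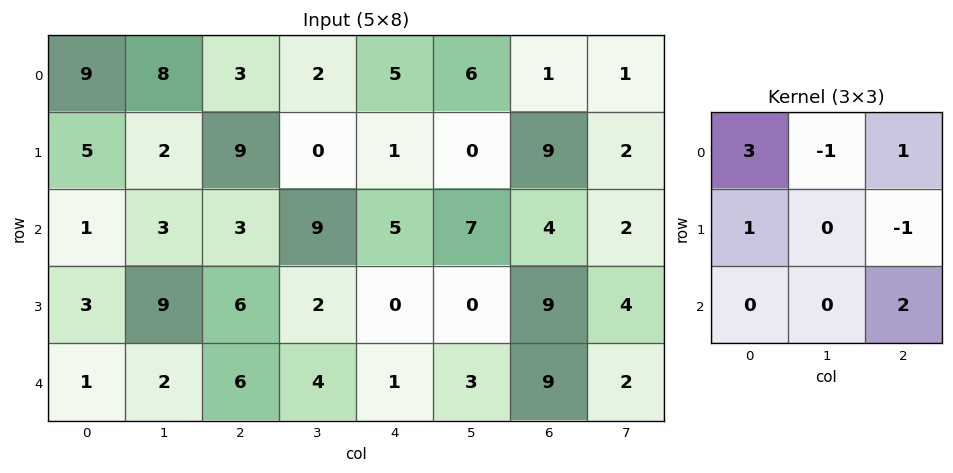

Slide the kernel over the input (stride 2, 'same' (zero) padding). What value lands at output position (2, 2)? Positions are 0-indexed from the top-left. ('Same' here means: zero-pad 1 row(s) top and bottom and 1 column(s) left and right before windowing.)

The receptive field on the zero-padded input at this output position is [2 0 0 / 4 1 3 / 0 0 0]. Elementwise product with the kernel and sum: 2·3 + 0·-1 + 0·1 + 4·1 + 3·-1 + 0·2.

7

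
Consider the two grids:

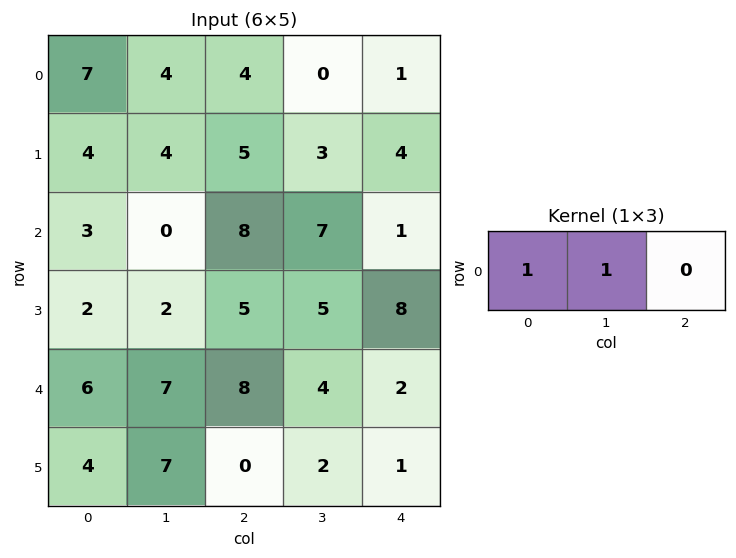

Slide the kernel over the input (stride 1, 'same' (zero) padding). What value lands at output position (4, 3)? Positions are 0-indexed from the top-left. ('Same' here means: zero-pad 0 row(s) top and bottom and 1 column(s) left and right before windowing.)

12

The receptive field on the zero-padded input at this output position is [8 4 2]. Elementwise product with the kernel and sum: 8·1 + 4·1.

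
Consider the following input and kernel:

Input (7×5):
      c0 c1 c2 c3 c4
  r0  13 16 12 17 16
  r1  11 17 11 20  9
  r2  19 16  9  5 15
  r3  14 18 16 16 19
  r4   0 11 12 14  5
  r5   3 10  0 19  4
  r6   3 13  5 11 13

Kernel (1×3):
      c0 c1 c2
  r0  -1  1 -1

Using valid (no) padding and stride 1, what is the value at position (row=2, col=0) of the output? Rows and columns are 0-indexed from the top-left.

-12

The receptive field on the input at this output position is [19 16 9]. Elementwise product with the kernel and sum: 19·-1 + 16·1 + 9·-1.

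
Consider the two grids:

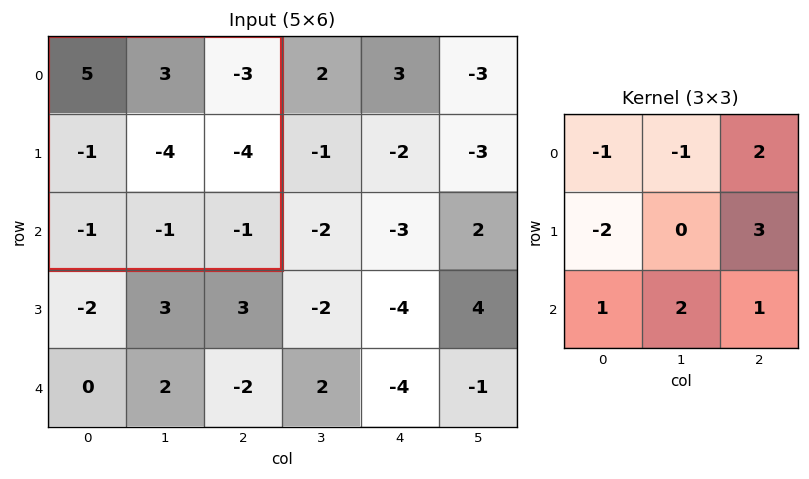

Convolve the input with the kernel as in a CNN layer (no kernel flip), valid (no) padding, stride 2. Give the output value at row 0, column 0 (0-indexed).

-28

The receptive field on the input at this output position is [5 3 -3 / -1 -4 -4 / -1 -1 -1]. Elementwise product with the kernel and sum: 5·-1 + 3·-1 + -3·2 + -1·-2 + -4·3 + -1·1 + -1·2 + -1·1.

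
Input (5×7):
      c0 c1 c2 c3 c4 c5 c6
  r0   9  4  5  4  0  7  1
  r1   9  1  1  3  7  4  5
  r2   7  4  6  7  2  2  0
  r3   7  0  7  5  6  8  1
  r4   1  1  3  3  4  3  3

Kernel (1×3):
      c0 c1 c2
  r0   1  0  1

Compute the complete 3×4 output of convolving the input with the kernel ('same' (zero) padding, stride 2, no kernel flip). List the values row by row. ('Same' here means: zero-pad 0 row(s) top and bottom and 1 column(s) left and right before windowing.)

Output[0,0]: The receptive field on the zero-padded input at this output position is [0 9 4]. Elementwise product with the kernel and sum: 0·1 + 4·1.

4 8 11 7
4 11 9 2
1 4 6 3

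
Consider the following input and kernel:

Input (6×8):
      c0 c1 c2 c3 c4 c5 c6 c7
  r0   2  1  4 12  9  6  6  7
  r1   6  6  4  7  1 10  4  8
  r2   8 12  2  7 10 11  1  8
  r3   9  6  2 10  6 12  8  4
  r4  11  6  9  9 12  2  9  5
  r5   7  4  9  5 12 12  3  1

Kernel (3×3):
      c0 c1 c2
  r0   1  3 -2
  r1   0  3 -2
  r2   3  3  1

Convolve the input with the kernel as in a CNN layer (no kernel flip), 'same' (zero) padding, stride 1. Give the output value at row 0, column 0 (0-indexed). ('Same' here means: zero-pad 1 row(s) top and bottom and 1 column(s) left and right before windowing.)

28

The receptive field on the zero-padded input at this output position is [0 0 0 / 0 2 1 / 0 6 6]. Elementwise product with the kernel and sum: 0·1 + 0·3 + 0·-2 + 2·3 + 1·-2 + 0·3 + 6·3 + 6·1.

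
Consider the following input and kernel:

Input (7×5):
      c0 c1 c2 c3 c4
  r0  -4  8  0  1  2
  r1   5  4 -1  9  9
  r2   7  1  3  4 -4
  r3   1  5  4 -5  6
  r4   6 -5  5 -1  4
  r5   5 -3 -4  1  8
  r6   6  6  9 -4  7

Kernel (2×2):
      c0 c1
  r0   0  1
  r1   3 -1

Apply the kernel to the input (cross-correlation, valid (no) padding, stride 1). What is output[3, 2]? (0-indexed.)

The receptive field on the input at this output position is [4 -5 / 5 -1]. Elementwise product with the kernel and sum: -5·1 + 5·3 + -1·-1.

11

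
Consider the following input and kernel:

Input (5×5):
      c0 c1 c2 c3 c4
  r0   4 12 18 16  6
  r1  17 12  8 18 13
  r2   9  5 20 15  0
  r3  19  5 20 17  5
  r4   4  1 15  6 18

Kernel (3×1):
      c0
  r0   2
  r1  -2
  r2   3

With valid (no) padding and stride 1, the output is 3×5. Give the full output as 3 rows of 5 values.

1 15 80 41 -14
73 29 36 57 41
-8 3 45 14 44

Output[0,0]: The receptive field on the input at this output position is [4 / 17 / 9]. Elementwise product with the kernel and sum: 4·2 + 17·-2 + 9·3.
Output[0,1]: The receptive field on the input at this output position is [12 / 12 / 5]. Elementwise product with the kernel and sum: 12·2 + 12·-2 + 5·3.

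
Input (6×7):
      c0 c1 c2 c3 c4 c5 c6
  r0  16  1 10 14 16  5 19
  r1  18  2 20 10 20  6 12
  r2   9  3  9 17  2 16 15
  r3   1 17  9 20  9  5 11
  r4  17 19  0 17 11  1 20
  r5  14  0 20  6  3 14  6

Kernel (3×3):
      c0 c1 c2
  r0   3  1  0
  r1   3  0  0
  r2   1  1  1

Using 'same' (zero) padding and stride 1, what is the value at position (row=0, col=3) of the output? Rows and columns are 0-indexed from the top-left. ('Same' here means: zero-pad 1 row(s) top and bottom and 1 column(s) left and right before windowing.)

80

The receptive field on the zero-padded input at this output position is [0 0 0 / 10 14 16 / 20 10 20]. Elementwise product with the kernel and sum: 0·3 + 0·1 + 10·3 + 20·1 + 10·1 + 20·1.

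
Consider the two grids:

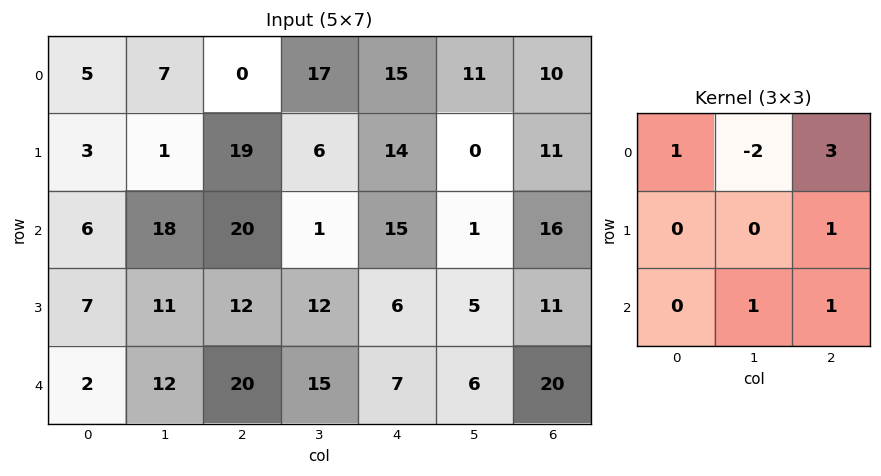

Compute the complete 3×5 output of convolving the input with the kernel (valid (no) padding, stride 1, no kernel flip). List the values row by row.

Output[0,0]: The receptive field on the input at this output position is [5 7 0 / 3 1 19 / 6 18 20]. Elementwise product with the kernel and sum: 5·1 + 7·-2 + 0·3 + 19·1 + 18·1 + 20·1.

48 85 41 36 51
101 6 82 -10 79
74 28 91 -8 98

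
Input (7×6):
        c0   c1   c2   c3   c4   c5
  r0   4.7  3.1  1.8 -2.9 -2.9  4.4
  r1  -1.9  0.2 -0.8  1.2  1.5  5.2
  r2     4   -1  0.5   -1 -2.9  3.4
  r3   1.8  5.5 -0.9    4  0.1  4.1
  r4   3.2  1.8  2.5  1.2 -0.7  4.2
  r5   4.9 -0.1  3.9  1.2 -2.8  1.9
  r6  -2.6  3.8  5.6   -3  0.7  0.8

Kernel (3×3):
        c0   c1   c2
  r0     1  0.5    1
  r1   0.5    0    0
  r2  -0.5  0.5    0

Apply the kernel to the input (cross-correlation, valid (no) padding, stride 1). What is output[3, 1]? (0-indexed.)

11.95

The receptive field on the input at this output position is [5.5 -0.9 4 / 1.8 2.5 1.2 / -0.1 3.9 1.2]. Elementwise product with the kernel and sum: 5.5·1 + -0.9·0.5 + 4·1 + 1.8·0.5 + -0.1·-0.5 + 3.9·0.5.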